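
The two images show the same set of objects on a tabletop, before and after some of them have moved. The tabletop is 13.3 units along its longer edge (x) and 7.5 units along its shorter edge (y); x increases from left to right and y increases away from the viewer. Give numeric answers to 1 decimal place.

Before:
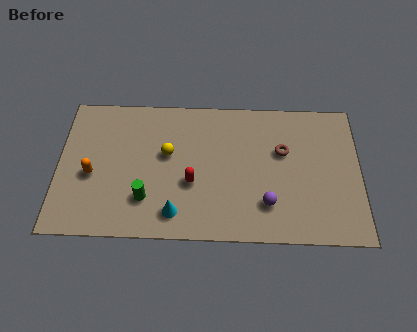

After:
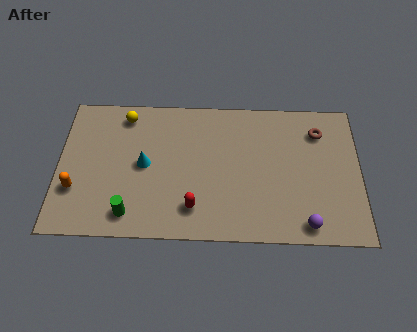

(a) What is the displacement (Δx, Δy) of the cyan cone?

(-1.4, 2.5)

The cyan cone was at about (5.2, 1.3) and moved to about (3.8, 3.8).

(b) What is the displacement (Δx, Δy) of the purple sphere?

(1.7, -1.0)

The purple sphere started near (9.2, 1.9) and ended near (10.9, 0.9).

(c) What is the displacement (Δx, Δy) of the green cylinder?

(-0.7, -0.8)

The green cylinder was at about (3.9, 2.0) and moved to about (3.2, 1.2).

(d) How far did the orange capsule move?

1.1

The orange capsule was near (1.5, 3.2) before and (0.8, 2.4) after, so it travelled √(0.7² + 0.8²) ≈ 1.1 units.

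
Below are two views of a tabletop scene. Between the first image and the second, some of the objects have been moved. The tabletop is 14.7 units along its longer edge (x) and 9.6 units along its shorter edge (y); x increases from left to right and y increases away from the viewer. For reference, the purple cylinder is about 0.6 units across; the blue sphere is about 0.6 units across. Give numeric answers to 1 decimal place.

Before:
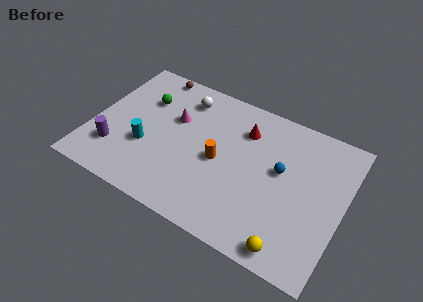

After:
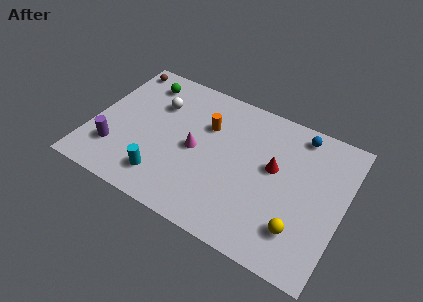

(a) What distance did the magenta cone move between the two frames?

2.1

The magenta cone was near (4.6, 6.1) before and (6.1, 4.6) after, so it travelled √(1.5² + 1.5²) ≈ 2.1 units.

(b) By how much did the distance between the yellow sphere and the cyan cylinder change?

-1.3

The distance was about 9.2 in the first image and 7.9 in the second, so they moved 1.3 units closer together.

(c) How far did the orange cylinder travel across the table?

2.2

From (7.5, 4.5) to (6.5, 6.5), the orange cylinder covered √(1.0² + 2.0²) ≈ 2.2 units.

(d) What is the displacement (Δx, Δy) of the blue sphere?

(0.7, 2.9)

The blue sphere started near (11.0, 5.5) and ended near (11.7, 8.4).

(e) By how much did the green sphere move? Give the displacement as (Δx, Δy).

(-0.3, 1.2)

The green sphere started near (2.7, 6.7) and ended near (2.4, 7.9).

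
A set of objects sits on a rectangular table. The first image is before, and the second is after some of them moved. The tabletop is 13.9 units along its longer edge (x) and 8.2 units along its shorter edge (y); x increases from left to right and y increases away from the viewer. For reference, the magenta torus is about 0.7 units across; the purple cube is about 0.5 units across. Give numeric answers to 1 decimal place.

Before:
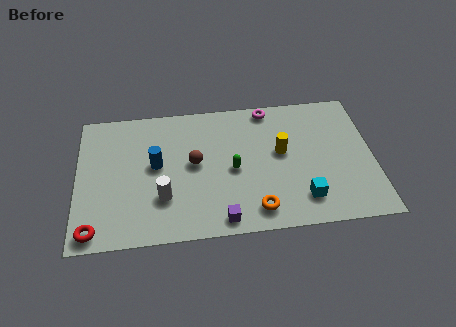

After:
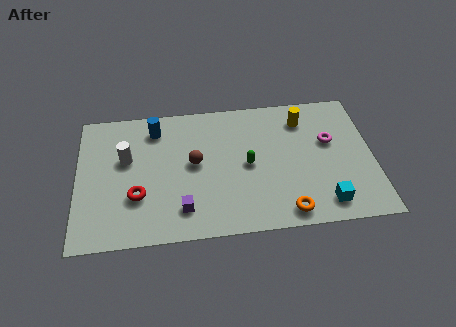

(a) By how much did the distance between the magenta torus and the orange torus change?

-1.6

Before: roughly 6.2 units apart; after: 4.6. That's 1.6 units closer together.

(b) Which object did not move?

the brown sphere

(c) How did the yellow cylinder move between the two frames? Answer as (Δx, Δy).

(1.1, 1.9)

The yellow cylinder started near (9.6, 4.6) and ended near (10.7, 6.5).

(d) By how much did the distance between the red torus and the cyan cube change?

-0.9

The distance was about 9.7 in the first image and 8.8 in the second, so they moved 0.9 units closer together.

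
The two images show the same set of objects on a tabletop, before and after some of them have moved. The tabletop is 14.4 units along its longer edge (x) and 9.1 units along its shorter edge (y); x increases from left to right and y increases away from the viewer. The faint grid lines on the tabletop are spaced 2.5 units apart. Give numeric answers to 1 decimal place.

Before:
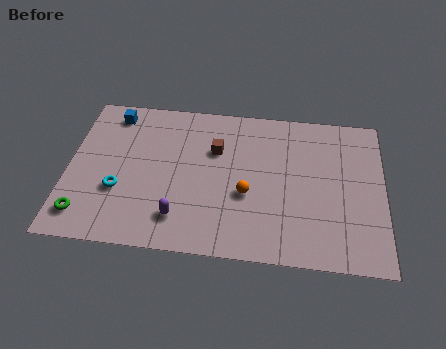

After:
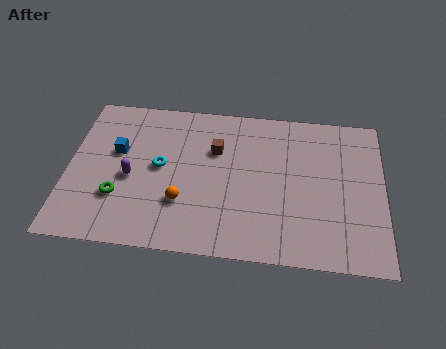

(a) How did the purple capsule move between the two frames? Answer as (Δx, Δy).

(-2.3, 2.1)

From the two frames, the purple capsule sits at roughly (5.2, 1.9) before and (2.9, 4.0) after.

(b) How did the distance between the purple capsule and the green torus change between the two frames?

-3.0

They were about 4.3 units apart before and 1.3 after — 3.0 units closer together.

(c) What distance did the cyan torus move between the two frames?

2.4

From (2.4, 3.2) to (4.2, 4.8), the cyan torus covered √(1.8² + 1.6²) ≈ 2.4 units.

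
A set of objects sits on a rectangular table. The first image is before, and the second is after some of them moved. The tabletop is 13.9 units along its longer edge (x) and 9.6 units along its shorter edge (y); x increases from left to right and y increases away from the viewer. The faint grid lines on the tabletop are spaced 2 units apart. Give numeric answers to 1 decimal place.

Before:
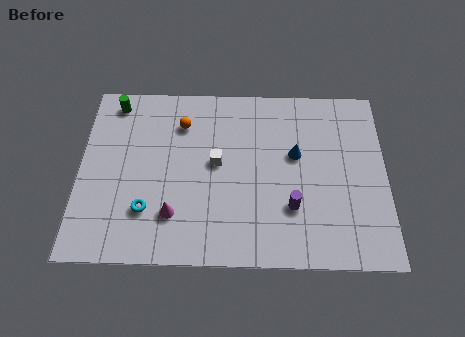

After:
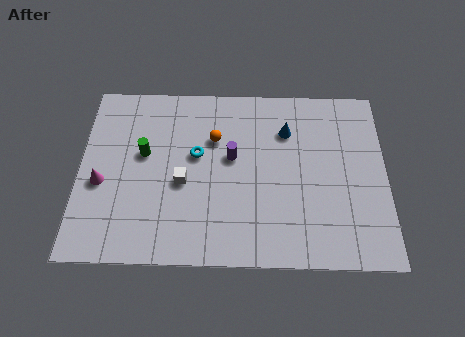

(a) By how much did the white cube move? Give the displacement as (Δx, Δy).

(-1.5, -1.1)

The white cube was at about (6.2, 5.2) and moved to about (4.7, 4.1).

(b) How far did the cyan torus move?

3.7

The cyan torus was near (3.1, 2.6) before and (5.3, 5.6) after, so it travelled √(2.2² + 3.0²) ≈ 3.7 units.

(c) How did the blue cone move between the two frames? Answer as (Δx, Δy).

(-0.4, 1.3)

The blue cone started near (9.8, 5.7) and ended near (9.4, 7.0).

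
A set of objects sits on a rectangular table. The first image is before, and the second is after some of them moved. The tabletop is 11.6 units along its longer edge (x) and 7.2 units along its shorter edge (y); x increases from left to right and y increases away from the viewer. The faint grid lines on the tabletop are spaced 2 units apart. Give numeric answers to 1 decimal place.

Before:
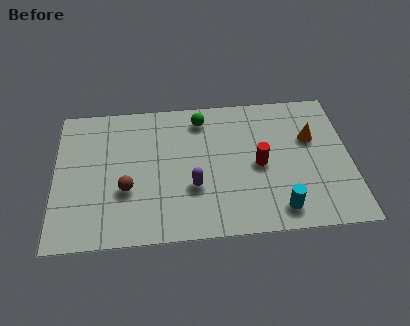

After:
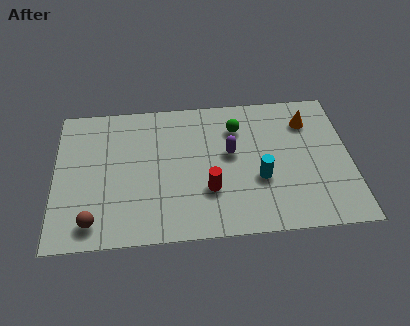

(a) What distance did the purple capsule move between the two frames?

2.2

From (5.4, 2.5) to (6.9, 4.1), the purple capsule covered √(1.5² + 1.6²) ≈ 2.2 units.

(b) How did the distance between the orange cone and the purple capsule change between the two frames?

-1.7

Before: roughly 5.1 units apart; after: 3.4. That's 1.7 units closer together.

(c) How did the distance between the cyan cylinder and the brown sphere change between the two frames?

+0.6

The distance was about 6.1 in the first image and 6.7 in the second, so they moved 0.6 units further apart.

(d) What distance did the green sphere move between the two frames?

1.5

The green sphere moved from about (5.8, 6.0) to (7.2, 5.4), a distance of √(1.4² + 0.6²) ≈ 1.5.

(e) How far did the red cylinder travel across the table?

2.3

The red cylinder moved from about (8.0, 3.4) to (6.0, 2.3), a distance of √(2.0² + 1.1²) ≈ 2.3.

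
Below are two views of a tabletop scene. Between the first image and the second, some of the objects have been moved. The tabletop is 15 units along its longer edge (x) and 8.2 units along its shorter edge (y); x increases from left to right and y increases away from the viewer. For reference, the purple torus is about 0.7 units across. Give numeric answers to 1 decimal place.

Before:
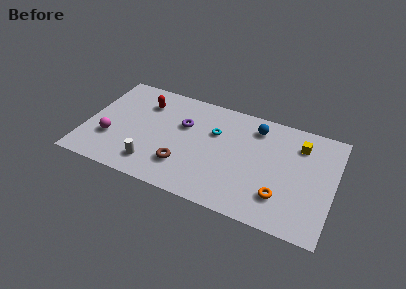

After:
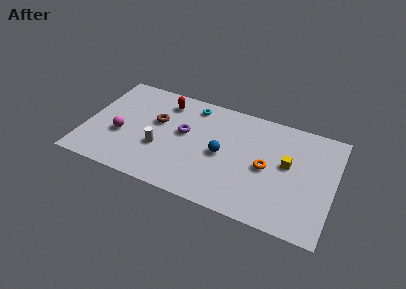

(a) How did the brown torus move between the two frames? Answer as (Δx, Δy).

(-1.9, 2.8)

From the two frames, the brown torus sits at roughly (6.1, 2.2) before and (4.2, 5.0) after.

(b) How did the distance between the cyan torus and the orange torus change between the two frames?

+0.3

Before: roughly 5.4 units apart; after: 5.7. That's 0.3 units further apart.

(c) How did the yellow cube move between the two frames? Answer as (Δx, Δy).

(-0.6, -1.7)

The yellow cube was at about (12.8, 6.3) and moved to about (12.2, 4.6).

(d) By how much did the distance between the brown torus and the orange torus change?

+1.0

They were about 5.9 units apart before and 6.9 after — 1.0 units further apart.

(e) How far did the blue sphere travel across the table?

3.3

From (10.1, 6.7) to (8.3, 3.9), the blue sphere covered √(1.8² + 2.8²) ≈ 3.3 units.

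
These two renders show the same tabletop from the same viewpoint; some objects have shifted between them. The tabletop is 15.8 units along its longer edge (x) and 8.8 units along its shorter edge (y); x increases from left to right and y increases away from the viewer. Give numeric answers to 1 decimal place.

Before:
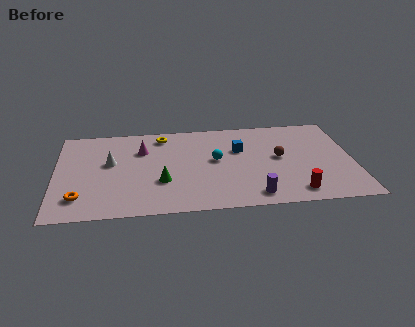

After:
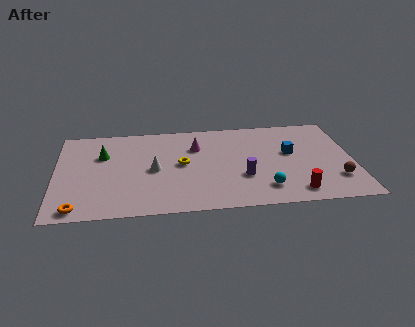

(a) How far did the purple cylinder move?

1.9

From (10.4, 1.2) to (9.9, 3.0), the purple cylinder covered √(0.5² + 1.8²) ≈ 1.9 units.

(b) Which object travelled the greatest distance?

the green cone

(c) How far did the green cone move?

4.2

The green cone was near (5.6, 3.0) before and (2.5, 5.9) after, so it travelled √(3.1² + 2.9²) ≈ 4.2 units.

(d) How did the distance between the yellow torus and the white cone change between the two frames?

-2.1

The distance was about 3.7 in the first image and 1.6 in the second, so they moved 2.1 units closer together.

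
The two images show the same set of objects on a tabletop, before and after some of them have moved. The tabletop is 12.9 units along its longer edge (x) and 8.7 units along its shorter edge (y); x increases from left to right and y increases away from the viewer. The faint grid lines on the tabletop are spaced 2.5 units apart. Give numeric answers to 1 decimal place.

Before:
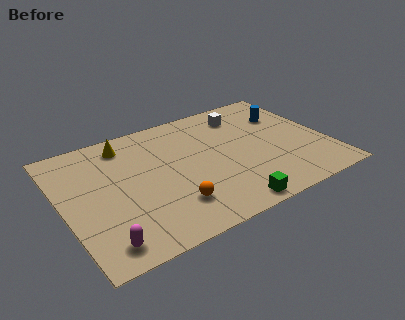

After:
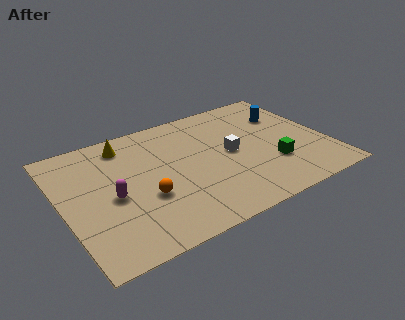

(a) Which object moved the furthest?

the green cube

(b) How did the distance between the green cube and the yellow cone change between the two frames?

+0.4

Before: roughly 7.6 units apart; after: 8.0. That's 0.4 units further apart.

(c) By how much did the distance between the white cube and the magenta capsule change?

-3.9

Before: roughly 9.8 units apart; after: 5.9. That's 3.9 units closer together.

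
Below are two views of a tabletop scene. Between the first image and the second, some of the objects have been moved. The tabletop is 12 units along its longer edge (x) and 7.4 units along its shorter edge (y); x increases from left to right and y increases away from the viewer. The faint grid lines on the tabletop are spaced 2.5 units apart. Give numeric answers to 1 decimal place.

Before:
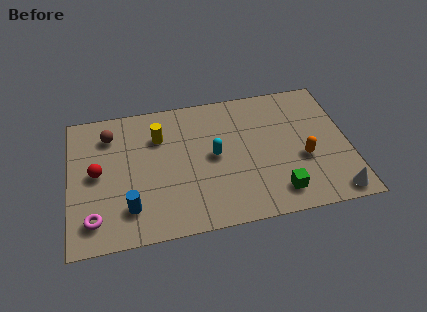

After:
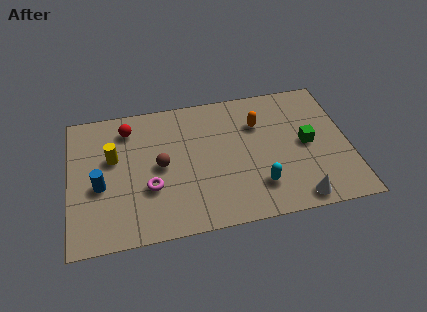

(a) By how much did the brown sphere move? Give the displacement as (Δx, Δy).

(2.1, -2.1)

From the two frames, the brown sphere sits at roughly (1.8, 5.8) before and (3.9, 3.7) after.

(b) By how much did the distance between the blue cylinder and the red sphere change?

+0.7

They were about 2.5 units apart before and 3.2 after — 0.7 units further apart.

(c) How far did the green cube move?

2.8

The green cube was near (8.8, 1.3) before and (10.2, 3.7) after, so it travelled √(1.4² + 2.4²) ≈ 2.8 units.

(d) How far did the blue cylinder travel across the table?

1.8

The blue cylinder moved from about (2.5, 1.7) to (1.3, 3.1), a distance of √(1.2² + 1.4²) ≈ 1.8.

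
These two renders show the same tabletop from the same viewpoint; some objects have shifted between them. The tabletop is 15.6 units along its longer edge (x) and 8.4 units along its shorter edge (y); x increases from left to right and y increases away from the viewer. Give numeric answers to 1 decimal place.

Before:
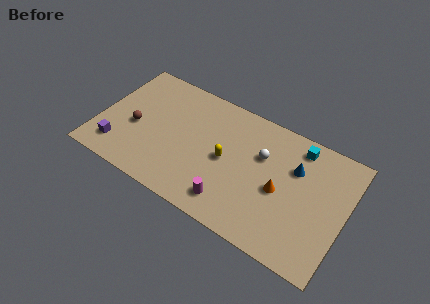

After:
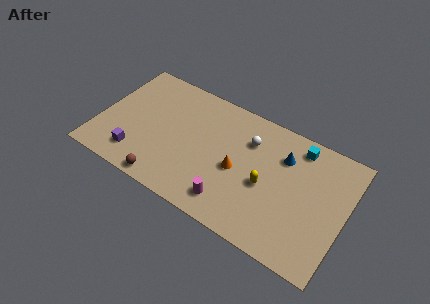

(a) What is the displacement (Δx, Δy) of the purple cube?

(1.2, 0.0)

The purple cube started near (1.5, 1.7) and ended near (2.7, 1.7).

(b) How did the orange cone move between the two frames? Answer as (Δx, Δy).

(-2.7, 0.0)

The orange cone started near (11.6, 3.8) and ended near (8.9, 3.8).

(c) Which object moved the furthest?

the brown sphere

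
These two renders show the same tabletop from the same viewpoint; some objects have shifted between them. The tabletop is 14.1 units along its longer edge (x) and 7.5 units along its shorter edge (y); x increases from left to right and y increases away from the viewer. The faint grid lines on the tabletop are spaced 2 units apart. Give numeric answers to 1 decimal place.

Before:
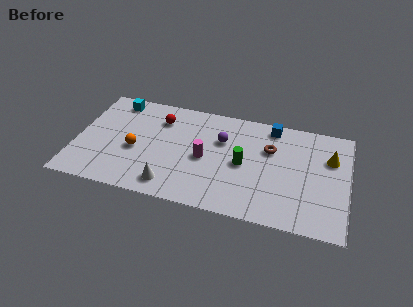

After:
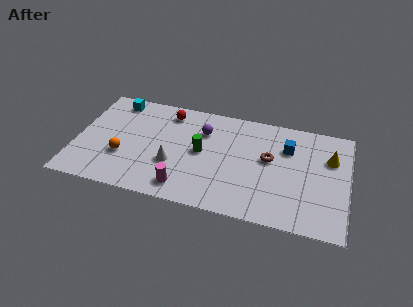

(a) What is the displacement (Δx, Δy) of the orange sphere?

(-0.6, -0.6)

The orange sphere was at about (3.1, 3.2) and moved to about (2.5, 2.6).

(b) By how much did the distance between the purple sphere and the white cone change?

-1.5

The distance was about 4.5 in the first image and 3.0 in the second, so they moved 1.5 units closer together.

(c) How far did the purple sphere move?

1.1

From (7.5, 5.0) to (6.5, 5.4), the purple sphere covered √(1.0² + 0.4²) ≈ 1.1 units.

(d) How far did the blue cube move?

1.6

From (10.0, 6.6) to (10.9, 5.3), the blue cube covered √(0.9² + 1.3²) ≈ 1.6 units.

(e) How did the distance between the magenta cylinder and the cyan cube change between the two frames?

+0.9

The distance was about 5.7 in the first image and 6.6 in the second, so they moved 0.9 units further apart.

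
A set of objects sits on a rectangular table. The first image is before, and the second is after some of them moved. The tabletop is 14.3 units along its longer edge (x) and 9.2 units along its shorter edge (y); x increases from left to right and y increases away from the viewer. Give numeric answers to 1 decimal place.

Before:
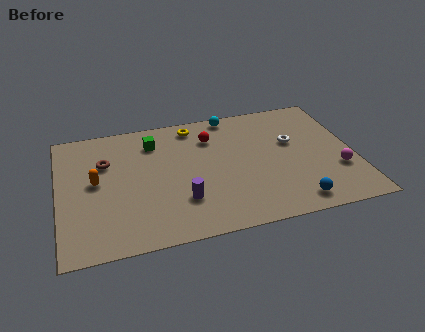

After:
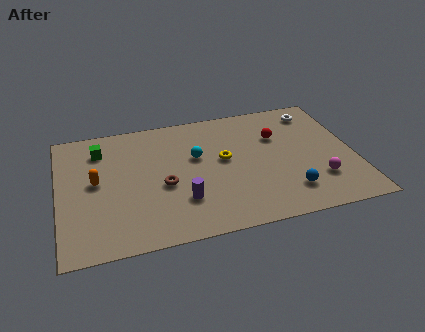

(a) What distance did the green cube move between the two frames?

2.6

The green cube moved from about (4.7, 7.2) to (2.1, 7.2), a distance of √(2.6² + 0.0²) ≈ 2.6.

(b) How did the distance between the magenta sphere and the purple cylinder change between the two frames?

-1.0

They were about 7.6 units apart before and 6.6 after — 1.0 units closer together.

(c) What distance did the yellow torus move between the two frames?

3.2

The yellow torus was near (6.7, 8.0) before and (8.0, 5.1) after, so it travelled √(1.3² + 2.9²) ≈ 3.2 units.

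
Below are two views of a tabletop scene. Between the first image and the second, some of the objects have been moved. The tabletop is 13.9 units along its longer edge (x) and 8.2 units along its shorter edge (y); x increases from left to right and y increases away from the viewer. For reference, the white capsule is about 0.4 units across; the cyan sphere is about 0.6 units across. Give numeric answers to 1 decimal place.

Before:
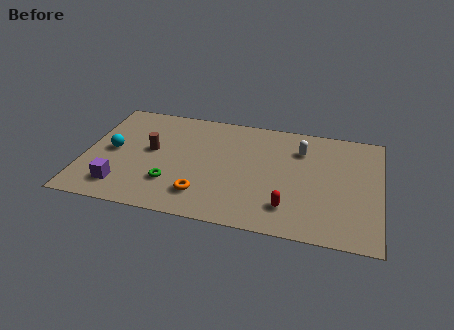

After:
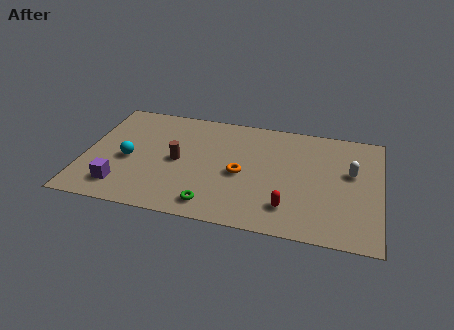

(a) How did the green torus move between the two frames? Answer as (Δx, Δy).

(2.0, -1.1)

The green torus was at about (4.2, 2.3) and moved to about (6.2, 1.2).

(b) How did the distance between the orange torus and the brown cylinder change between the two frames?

-0.7

The distance was about 3.7 in the first image and 3.0 in the second, so they moved 0.7 units closer together.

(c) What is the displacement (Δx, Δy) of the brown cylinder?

(1.3, -0.5)

The brown cylinder started near (3.1, 4.5) and ended near (4.4, 4.0).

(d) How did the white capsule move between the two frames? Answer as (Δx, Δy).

(2.4, -1.2)

The white capsule was at about (10.1, 6.1) and moved to about (12.5, 4.9).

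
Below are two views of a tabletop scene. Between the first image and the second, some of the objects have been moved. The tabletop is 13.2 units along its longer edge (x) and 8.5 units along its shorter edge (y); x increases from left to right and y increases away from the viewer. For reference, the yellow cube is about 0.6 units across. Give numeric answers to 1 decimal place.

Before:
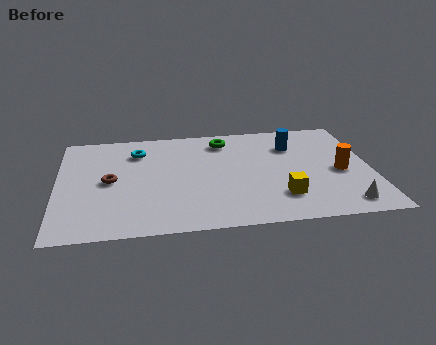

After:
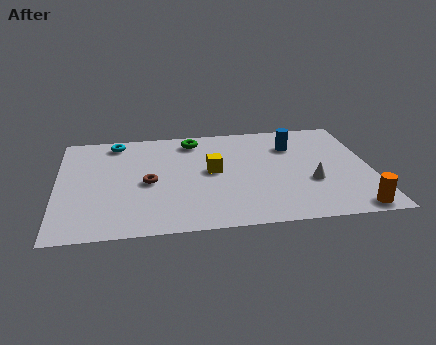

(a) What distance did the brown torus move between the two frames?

1.6

The brown torus was near (2.2, 4.2) before and (3.8, 3.9) after, so it travelled √(1.6² + 0.3²) ≈ 1.6 units.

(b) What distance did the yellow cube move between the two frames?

3.7

From (9.3, 2.1) to (6.5, 4.5), the yellow cube covered √(2.8² + 2.4²) ≈ 3.7 units.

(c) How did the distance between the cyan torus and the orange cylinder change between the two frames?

+2.8

They were about 8.9 units apart before and 11.7 after — 2.8 units further apart.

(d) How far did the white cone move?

2.3

The white cone was near (11.9, 1.2) before and (10.6, 3.1) after, so it travelled √(1.3² + 1.9²) ≈ 2.3 units.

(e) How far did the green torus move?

1.3

From (7.1, 7.0) to (5.8, 7.2), the green torus covered √(1.3² + 0.2²) ≈ 1.3 units.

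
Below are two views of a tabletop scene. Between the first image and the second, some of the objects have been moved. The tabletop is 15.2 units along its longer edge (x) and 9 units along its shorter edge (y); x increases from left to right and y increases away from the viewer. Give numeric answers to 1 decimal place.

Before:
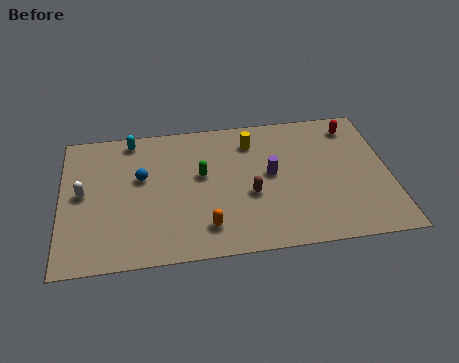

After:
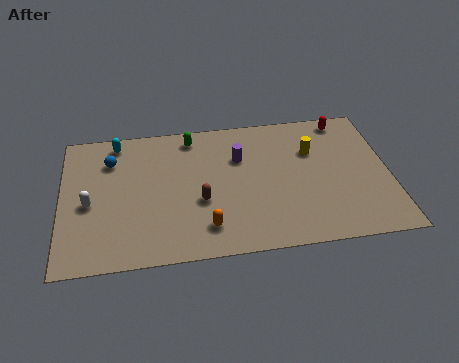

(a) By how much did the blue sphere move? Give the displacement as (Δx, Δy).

(-1.4, 1.3)

The blue sphere was at about (3.7, 5.4) and moved to about (2.3, 6.7).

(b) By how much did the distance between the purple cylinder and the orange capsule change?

+0.3

They were about 4.3 units apart before and 4.6 after — 0.3 units further apart.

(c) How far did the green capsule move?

2.6

From (6.5, 5.2) to (6.1, 7.8), the green capsule covered √(0.4² + 2.6²) ≈ 2.6 units.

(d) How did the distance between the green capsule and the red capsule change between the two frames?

-0.4

The distance was about 7.6 in the first image and 7.2 in the second, so they moved 0.4 units closer together.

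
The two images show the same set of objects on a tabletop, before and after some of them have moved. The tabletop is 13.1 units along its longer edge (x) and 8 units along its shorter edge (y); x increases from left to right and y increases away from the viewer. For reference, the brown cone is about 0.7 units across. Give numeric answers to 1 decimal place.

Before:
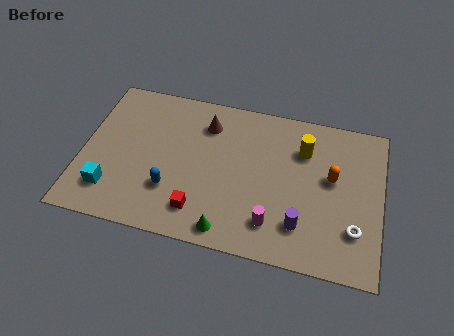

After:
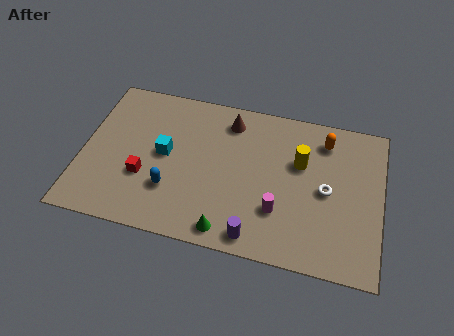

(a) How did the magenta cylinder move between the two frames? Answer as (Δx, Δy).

(0.2, 0.7)

The magenta cylinder started near (8.5, 1.7) and ended near (8.7, 2.4).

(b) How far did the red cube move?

2.8

The red cube moved from about (5.3, 1.6) to (2.8, 2.8), a distance of √(2.5² + 1.2²) ≈ 2.8.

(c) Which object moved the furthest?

the cyan cube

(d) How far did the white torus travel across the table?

2.1

From (12.0, 2.2) to (10.7, 3.9), the white torus covered √(1.3² + 1.7²) ≈ 2.1 units.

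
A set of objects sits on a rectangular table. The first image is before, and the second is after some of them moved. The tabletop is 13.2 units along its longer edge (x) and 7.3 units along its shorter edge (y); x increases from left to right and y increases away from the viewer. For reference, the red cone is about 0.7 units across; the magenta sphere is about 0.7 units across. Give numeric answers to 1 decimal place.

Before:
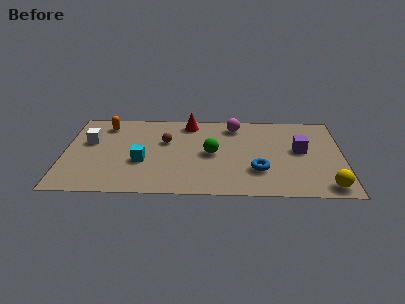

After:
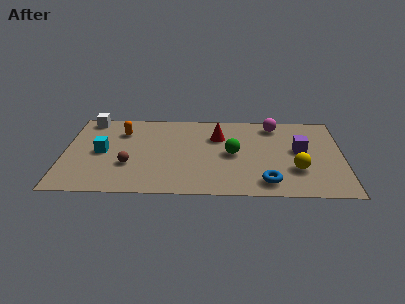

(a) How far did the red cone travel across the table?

1.8

From (5.9, 6.3) to (7.3, 5.1), the red cone covered √(1.4² + 1.2²) ≈ 1.8 units.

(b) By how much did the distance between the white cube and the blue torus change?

+1.7

They were about 8.3 units apart before and 10.0 after — 1.7 units further apart.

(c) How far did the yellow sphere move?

2.0

The yellow sphere moved from about (12.4, 0.9) to (11.0, 2.3), a distance of √(1.4² + 1.4²) ≈ 2.0.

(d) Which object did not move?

the purple cube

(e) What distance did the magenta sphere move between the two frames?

1.9

The magenta sphere was near (8.1, 6.1) before and (10.0, 6.2) after, so it travelled √(1.9² + 0.1²) ≈ 1.9 units.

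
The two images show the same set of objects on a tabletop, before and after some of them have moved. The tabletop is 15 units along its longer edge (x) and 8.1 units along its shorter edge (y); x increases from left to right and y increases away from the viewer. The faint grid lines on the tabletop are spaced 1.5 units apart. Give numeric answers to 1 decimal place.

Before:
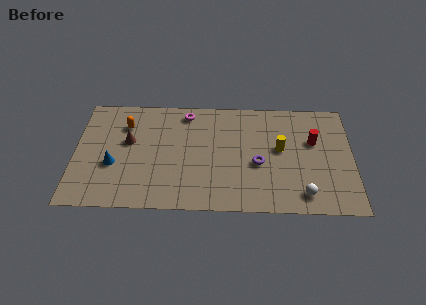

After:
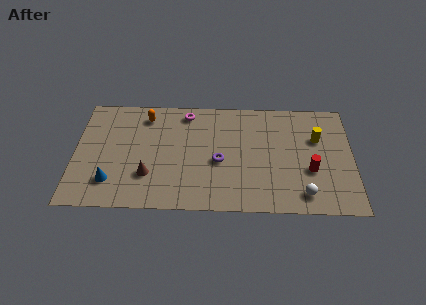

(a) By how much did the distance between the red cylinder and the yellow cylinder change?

+0.4

Before: roughly 1.9 units apart; after: 2.3. That's 0.4 units further apart.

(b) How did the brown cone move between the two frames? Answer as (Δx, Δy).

(1.1, -2.4)

The brown cone was at about (2.9, 4.8) and moved to about (4.0, 2.4).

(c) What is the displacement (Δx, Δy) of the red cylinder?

(-0.2, -2.1)

From the two frames, the red cylinder sits at roughly (12.9, 5.1) before and (12.7, 3.0) after.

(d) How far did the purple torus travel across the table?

2.1

The purple torus was near (9.9, 3.4) before and (7.8, 3.5) after, so it travelled √(2.1² + 0.1²) ≈ 2.1 units.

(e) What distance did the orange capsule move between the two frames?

1.3

The orange capsule was near (2.7, 6.0) before and (3.8, 6.7) after, so it travelled √(1.1² + 0.7²) ≈ 1.3 units.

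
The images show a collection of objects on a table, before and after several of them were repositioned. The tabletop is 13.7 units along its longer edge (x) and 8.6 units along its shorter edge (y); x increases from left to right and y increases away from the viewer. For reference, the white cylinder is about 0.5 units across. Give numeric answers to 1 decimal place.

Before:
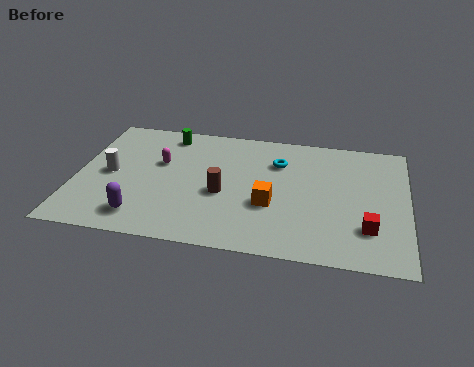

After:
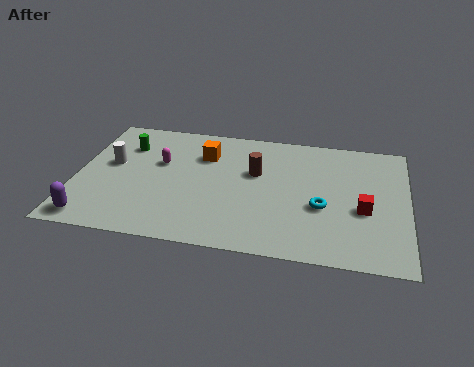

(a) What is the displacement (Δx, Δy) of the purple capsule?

(-2.0, -0.5)

From the two frames, the purple capsule sits at roughly (2.9, 1.5) before and (0.9, 1.0) after.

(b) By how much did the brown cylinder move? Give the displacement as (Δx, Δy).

(1.3, 1.7)

The brown cylinder was at about (6.1, 3.6) and moved to about (7.4, 5.3).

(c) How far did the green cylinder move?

2.0

The green cylinder was near (3.6, 7.4) before and (1.9, 6.3) after, so it travelled √(1.7² + 1.1²) ≈ 2.0 units.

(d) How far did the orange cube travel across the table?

4.2

From (8.1, 3.2) to (5.2, 6.2), the orange cube covered √(2.9² + 3.0²) ≈ 4.2 units.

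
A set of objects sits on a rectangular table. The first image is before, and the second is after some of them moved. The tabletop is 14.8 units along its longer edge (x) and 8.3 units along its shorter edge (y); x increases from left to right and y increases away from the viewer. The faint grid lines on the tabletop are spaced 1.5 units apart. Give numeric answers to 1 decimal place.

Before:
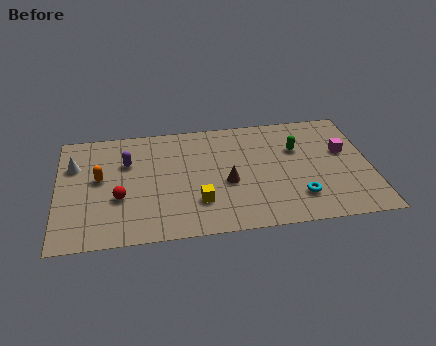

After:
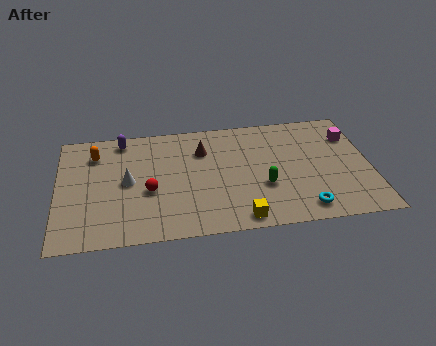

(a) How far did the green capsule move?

3.0

The green capsule was near (11.4, 5.5) before and (9.7, 3.0) after, so it travelled √(1.7² + 2.5²) ≈ 3.0 units.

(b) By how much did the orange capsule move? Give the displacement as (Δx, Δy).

(-0.2, 1.8)

The orange capsule was at about (2.0, 4.6) and moved to about (1.8, 6.4).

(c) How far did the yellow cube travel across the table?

2.4

From (6.6, 2.3) to (8.5, 0.9), the yellow cube covered √(1.9² + 1.4²) ≈ 2.4 units.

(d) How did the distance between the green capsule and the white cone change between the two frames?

-4.1

They were about 10.6 units apart before and 6.5 after — 4.1 units closer together.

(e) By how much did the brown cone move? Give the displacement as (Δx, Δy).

(-1.1, 2.5)

The brown cone started near (8.0, 3.5) and ended near (6.9, 6.0).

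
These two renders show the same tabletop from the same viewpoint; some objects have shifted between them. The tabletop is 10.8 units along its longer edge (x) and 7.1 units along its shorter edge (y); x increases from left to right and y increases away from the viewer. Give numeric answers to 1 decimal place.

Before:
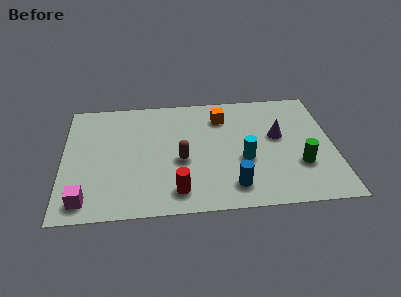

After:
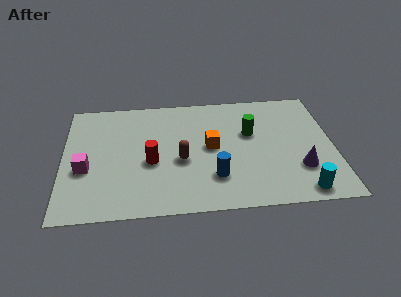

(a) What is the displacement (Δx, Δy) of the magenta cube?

(0.0, 1.8)

From the two frames, the magenta cube sits at roughly (0.9, 1.0) before and (0.9, 2.8) after.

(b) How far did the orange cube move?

1.9

From (6.4, 5.5) to (5.9, 3.7), the orange cube covered √(0.5² + 1.8²) ≈ 1.9 units.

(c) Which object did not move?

the brown capsule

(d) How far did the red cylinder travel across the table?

2.1

From (4.5, 1.2) to (3.5, 3.0), the red cylinder covered √(1.0² + 1.8²) ≈ 2.1 units.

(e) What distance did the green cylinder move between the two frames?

2.8

The green cylinder was near (9.4, 2.3) before and (7.5, 4.4) after, so it travelled √(1.9² + 2.1²) ≈ 2.8 units.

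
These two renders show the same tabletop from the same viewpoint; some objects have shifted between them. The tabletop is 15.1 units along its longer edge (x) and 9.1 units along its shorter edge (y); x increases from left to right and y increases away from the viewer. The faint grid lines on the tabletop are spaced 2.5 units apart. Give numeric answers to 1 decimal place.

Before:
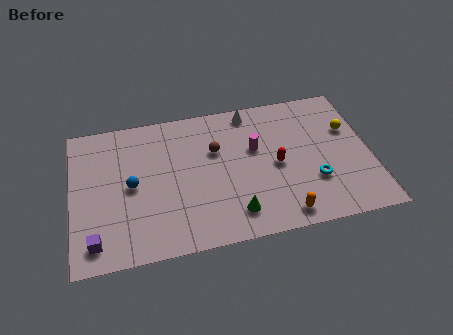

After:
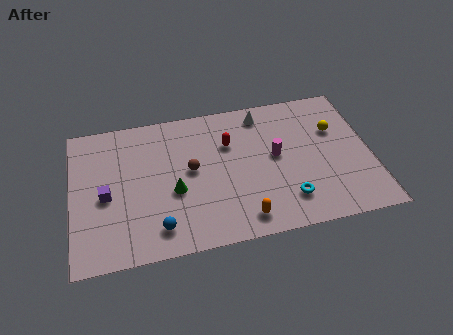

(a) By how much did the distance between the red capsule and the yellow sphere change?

+1.3

Before: roughly 4.1 units apart; after: 5.4. That's 1.3 units further apart.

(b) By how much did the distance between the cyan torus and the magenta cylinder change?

-1.0

They were about 3.9 units apart before and 2.9 after — 1.0 units closer together.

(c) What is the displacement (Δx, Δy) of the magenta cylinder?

(1.0, -0.7)

The magenta cylinder started near (9.3, 5.6) and ended near (10.3, 4.9).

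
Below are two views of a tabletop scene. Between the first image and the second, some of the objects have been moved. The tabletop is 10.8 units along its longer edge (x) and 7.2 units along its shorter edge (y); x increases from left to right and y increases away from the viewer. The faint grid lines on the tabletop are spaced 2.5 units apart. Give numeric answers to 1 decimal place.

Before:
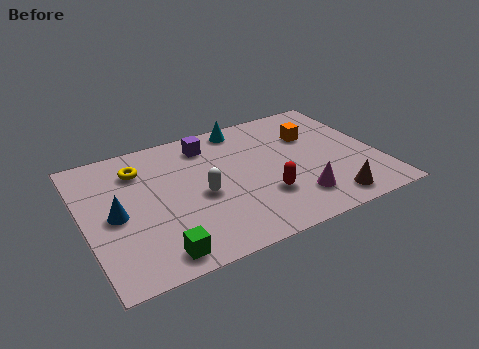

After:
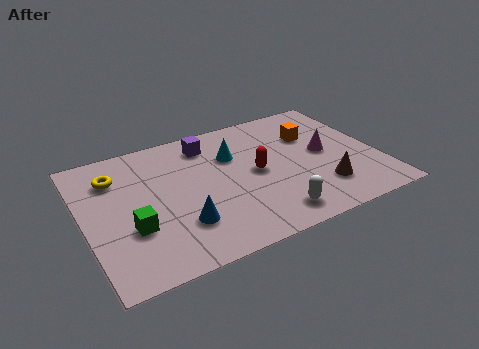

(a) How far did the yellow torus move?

0.9

The yellow torus moved from about (2.2, 5.5) to (1.3, 5.4), a distance of √(0.9² + 0.1²) ≈ 0.9.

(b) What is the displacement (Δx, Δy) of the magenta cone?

(1.4, 2.1)

The magenta cone started near (7.5, 1.6) and ended near (8.9, 3.7).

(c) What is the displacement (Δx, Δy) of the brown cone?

(-0.1, 0.8)

From the two frames, the brown cone sits at roughly (8.6, 1.0) before and (8.5, 1.8) after.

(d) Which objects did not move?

the orange cube and the purple cube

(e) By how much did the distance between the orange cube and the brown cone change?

-0.8

The distance was about 3.9 in the first image and 3.1 in the second, so they moved 0.8 units closer together.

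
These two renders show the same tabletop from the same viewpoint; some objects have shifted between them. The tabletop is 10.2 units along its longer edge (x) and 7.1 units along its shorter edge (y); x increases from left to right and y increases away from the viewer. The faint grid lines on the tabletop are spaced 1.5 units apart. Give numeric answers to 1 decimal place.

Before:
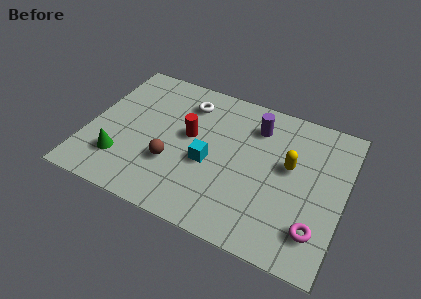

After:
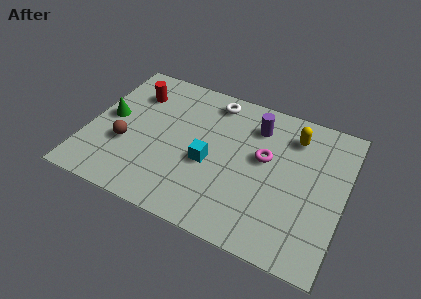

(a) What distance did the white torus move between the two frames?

1.1

The white torus moved from about (3.7, 5.6) to (4.7, 6.1), a distance of √(1.0² + 0.5²) ≈ 1.1.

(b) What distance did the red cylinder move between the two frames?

2.7

The red cylinder was near (4.0, 4.0) before and (1.6, 5.3) after, so it travelled √(2.4² + 1.3²) ≈ 2.7 units.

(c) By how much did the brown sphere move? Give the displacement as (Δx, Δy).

(-1.9, 0.2)

The brown sphere was at about (3.5, 2.4) and moved to about (1.6, 2.6).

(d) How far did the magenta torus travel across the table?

3.4

The magenta torus moved from about (9.3, 1.6) to (7.0, 4.1), a distance of √(2.3² + 2.5²) ≈ 3.4.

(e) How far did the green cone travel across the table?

2.0

From (1.5, 1.8) to (0.8, 3.7), the green cone covered √(0.7² + 1.9²) ≈ 2.0 units.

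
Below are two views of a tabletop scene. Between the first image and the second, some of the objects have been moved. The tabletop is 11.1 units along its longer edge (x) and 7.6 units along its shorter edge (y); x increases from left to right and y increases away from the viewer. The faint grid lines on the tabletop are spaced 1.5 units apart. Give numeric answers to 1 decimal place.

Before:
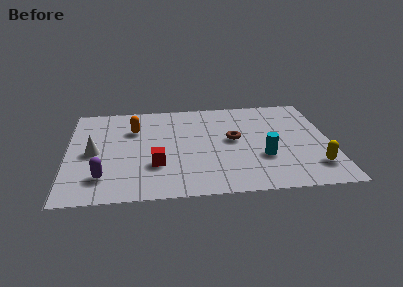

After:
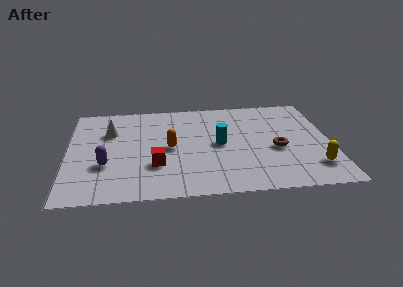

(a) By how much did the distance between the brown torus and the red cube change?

+1.5

They were about 3.7 units apart before and 5.2 after — 1.5 units further apart.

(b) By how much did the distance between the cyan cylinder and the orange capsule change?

-3.9

The distance was about 6.0 in the first image and 2.1 in the second, so they moved 3.9 units closer together.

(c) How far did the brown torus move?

2.0

The brown torus was near (7.0, 4.1) before and (8.8, 3.2) after, so it travelled √(1.8² + 0.9²) ≈ 2.0 units.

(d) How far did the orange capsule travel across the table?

2.2

The orange capsule moved from about (2.8, 5.3) to (4.3, 3.7), a distance of √(1.5² + 1.6²) ≈ 2.2.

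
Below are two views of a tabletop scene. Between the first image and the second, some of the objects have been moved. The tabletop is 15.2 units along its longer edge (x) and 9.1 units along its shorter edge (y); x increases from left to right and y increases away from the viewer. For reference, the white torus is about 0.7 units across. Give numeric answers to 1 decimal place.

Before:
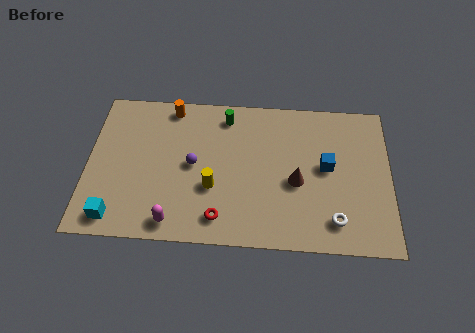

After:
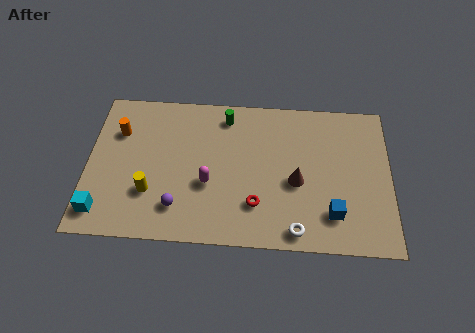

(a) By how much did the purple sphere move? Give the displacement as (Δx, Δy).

(-0.7, -2.6)

The purple sphere started near (5.3, 4.6) and ended near (4.6, 2.0).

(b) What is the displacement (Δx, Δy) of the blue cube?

(0.3, -2.8)

From the two frames, the blue cube sits at roughly (12.0, 4.9) before and (12.3, 2.1) after.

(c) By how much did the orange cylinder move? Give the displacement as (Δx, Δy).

(-2.6, -1.7)

The orange cylinder started near (4.1, 8.1) and ended near (1.5, 6.4).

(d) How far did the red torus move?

2.0

The red torus moved from about (6.7, 1.5) to (8.5, 2.4), a distance of √(1.8² + 0.9²) ≈ 2.0.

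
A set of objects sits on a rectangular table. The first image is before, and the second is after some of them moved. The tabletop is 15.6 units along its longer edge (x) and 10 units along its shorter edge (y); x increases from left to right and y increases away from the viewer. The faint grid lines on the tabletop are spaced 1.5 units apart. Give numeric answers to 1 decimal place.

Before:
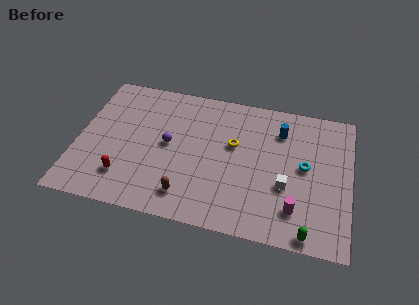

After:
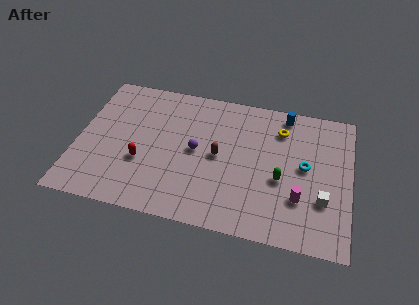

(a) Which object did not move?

the cyan torus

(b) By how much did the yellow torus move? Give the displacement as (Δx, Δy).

(2.6, 1.7)

The yellow torus was at about (8.9, 6.0) and moved to about (11.5, 7.7).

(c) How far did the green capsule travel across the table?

3.7

The green capsule was near (13.4, 0.8) before and (11.7, 4.1) after, so it travelled √(1.7² + 3.3²) ≈ 3.7 units.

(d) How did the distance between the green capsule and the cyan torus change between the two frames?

-2.7

The distance was about 4.5 in the first image and 1.8 in the second, so they moved 2.7 units closer together.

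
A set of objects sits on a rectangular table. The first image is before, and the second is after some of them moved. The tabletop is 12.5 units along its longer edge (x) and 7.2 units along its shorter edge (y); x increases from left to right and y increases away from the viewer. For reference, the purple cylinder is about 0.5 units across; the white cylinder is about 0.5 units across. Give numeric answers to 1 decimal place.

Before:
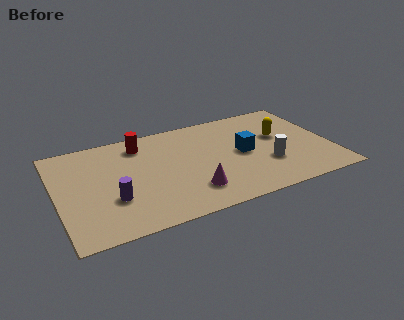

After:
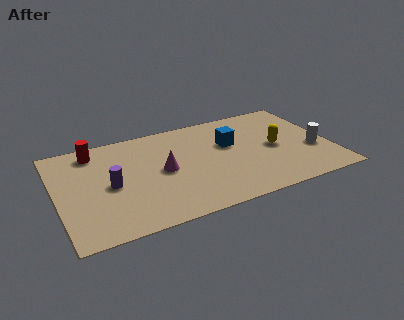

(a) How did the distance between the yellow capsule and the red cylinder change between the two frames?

+2.0

The distance was about 6.5 in the first image and 8.5 in the second, so they moved 2.0 units further apart.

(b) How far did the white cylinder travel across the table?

2.2

The white cylinder moved from about (9.5, 2.4) to (11.7, 2.7), a distance of √(2.2² + 0.3²) ≈ 2.2.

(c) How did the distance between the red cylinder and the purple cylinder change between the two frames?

-1.1

The distance was about 3.8 in the first image and 2.7 in the second, so they moved 1.1 units closer together.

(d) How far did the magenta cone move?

2.2

The magenta cone was near (5.9, 1.7) before and (4.8, 3.6) after, so it travelled √(1.1² + 1.9²) ≈ 2.2 units.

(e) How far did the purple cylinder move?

1.0

The purple cylinder was near (2.4, 2.4) before and (2.4, 3.4) after, so it travelled √(0.0² + 1.0²) ≈ 1.0 units.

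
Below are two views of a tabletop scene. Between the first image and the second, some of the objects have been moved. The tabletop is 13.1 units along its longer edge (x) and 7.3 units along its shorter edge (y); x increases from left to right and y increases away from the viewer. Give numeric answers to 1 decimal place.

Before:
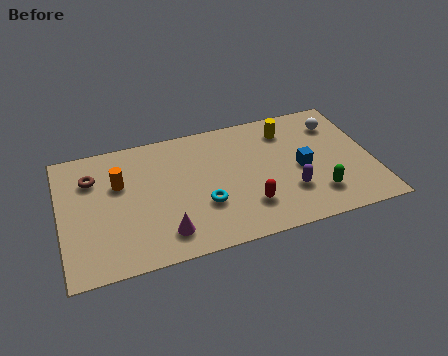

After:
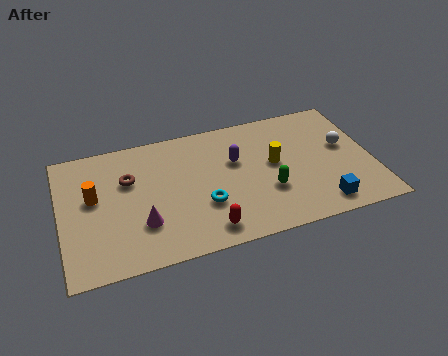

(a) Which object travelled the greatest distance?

the purple capsule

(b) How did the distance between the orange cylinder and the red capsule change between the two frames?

-0.4

They were about 5.9 units apart before and 5.5 after — 0.4 units closer together.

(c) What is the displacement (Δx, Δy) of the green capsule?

(-2.0, 0.8)

From the two frames, the green capsule sits at roughly (10.6, 1.7) before and (8.6, 2.5) after.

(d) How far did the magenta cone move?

1.2

The magenta cone was near (4.2, 1.4) before and (3.3, 2.2) after, so it travelled √(0.9² + 0.8²) ≈ 1.2 units.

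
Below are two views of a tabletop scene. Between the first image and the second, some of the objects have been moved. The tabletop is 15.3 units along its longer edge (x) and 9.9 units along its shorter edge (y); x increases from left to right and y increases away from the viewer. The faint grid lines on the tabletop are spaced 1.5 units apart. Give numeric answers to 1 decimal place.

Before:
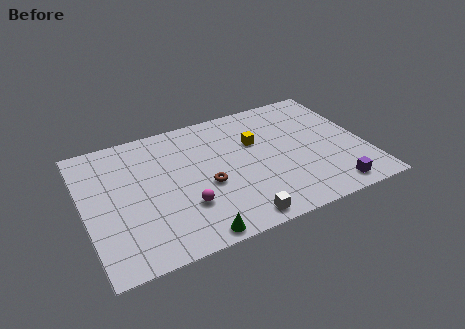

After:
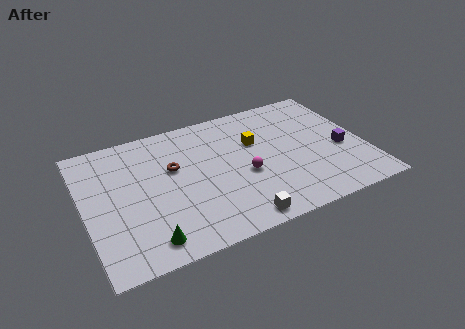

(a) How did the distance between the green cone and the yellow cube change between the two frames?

+1.3

Before: roughly 6.9 units apart; after: 8.2. That's 1.3 units further apart.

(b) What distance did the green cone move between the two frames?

2.5

From (5.4, 0.8) to (3.0, 1.4), the green cone covered √(2.4² + 0.6²) ≈ 2.5 units.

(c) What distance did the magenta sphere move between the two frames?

3.6

The magenta sphere moved from about (5.2, 3.0) to (8.6, 4.1), a distance of √(3.4² + 1.1²) ≈ 3.6.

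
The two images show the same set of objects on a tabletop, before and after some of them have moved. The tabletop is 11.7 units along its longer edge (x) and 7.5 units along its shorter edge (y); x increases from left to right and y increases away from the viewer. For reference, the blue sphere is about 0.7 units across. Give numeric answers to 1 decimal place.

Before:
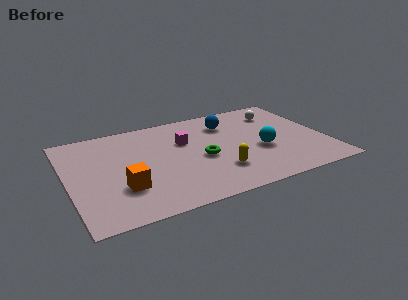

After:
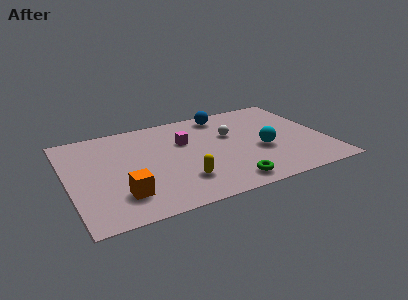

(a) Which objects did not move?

the magenta cube and the cyan sphere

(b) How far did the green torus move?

2.5

The green torus was near (6.0, 3.3) before and (6.9, 1.0) after, so it travelled √(0.9² + 2.3²) ≈ 2.5 units.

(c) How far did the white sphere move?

2.6

The white sphere moved from about (9.9, 5.8) to (7.5, 4.7), a distance of √(2.4² + 1.1²) ≈ 2.6.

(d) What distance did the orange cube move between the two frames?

0.5

The orange cube was near (2.3, 2.3) before and (2.2, 1.8) after, so it travelled √(0.1² + 0.5²) ≈ 0.5 units.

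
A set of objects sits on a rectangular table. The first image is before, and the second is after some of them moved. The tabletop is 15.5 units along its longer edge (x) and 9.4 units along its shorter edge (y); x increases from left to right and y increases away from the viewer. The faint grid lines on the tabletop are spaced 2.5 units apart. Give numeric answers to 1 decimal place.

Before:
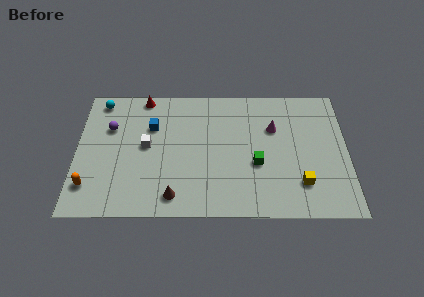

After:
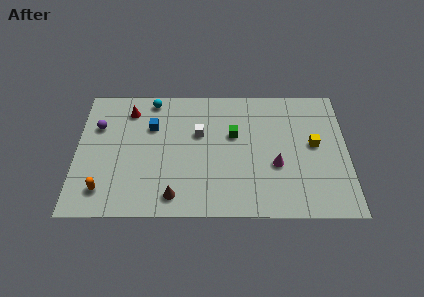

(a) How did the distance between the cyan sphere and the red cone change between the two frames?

-1.0

Before: roughly 2.5 units apart; after: 1.5. That's 1.0 units closer together.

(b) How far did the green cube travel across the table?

2.5

From (10.3, 3.7) to (9.0, 5.8), the green cube covered √(1.3² + 2.1²) ≈ 2.5 units.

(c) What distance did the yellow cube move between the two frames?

2.9

From (12.8, 2.3) to (13.6, 5.1), the yellow cube covered √(0.8² + 2.8²) ≈ 2.9 units.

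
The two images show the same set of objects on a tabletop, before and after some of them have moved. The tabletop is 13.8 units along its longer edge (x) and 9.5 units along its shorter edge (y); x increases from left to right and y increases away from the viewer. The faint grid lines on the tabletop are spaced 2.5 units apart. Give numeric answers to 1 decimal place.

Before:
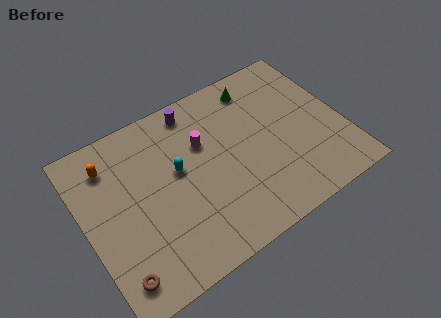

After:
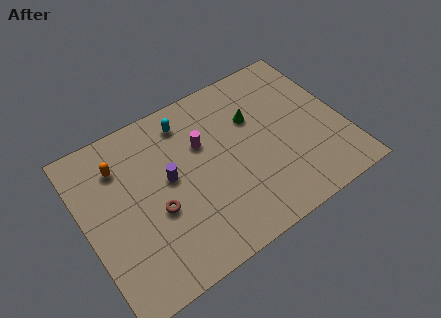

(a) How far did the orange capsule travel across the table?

0.6

The orange capsule was near (1.7, 7.5) before and (2.2, 7.2) after, so it travelled √(0.5² + 0.3²) ≈ 0.6 units.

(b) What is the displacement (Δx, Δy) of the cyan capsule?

(0.9, 2.5)

The cyan capsule started near (5.0, 5.4) and ended near (5.9, 7.9).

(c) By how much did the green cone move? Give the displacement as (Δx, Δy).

(-0.5, -1.7)

From the two frames, the green cone sits at roughly (9.8, 8.0) before and (9.3, 6.3) after.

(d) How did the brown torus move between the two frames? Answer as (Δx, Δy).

(2.5, 2.3)

The brown torus started near (1.1, 1.5) and ended near (3.6, 3.8).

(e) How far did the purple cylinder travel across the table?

3.6

The purple cylinder was near (6.4, 8.3) before and (4.5, 5.2) after, so it travelled √(1.9² + 3.1²) ≈ 3.6 units.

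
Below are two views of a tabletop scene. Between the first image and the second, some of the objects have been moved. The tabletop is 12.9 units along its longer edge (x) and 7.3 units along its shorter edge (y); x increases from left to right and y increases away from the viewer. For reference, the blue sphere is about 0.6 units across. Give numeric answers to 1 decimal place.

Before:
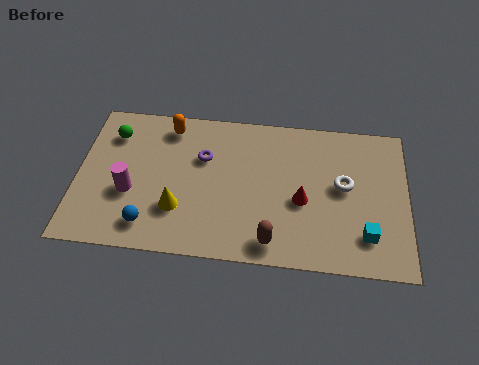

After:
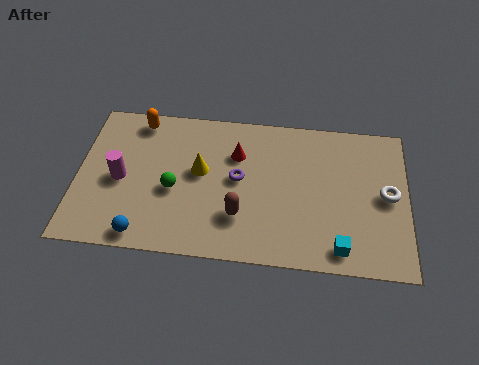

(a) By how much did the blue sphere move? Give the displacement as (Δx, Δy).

(-0.2, -0.5)

The blue sphere started near (2.9, 1.3) and ended near (2.7, 0.8).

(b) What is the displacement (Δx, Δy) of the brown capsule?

(-1.3, 1.1)

From the two frames, the brown capsule sits at roughly (7.7, 1.0) before and (6.4, 2.1) after.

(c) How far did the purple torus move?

1.7

The purple torus was near (4.9, 4.8) before and (6.3, 3.9) after, so it travelled √(1.4² + 0.9²) ≈ 1.7 units.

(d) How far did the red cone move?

3.3

The red cone was near (8.8, 3.1) before and (6.2, 5.1) after, so it travelled √(2.6² + 2.0²) ≈ 3.3 units.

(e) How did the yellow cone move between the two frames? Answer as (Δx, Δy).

(0.8, 1.9)

From the two frames, the yellow cone sits at roughly (4.0, 2.2) before and (4.8, 4.1) after.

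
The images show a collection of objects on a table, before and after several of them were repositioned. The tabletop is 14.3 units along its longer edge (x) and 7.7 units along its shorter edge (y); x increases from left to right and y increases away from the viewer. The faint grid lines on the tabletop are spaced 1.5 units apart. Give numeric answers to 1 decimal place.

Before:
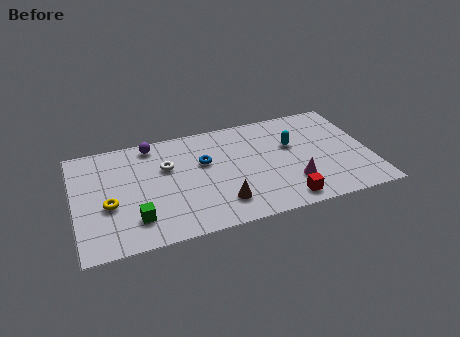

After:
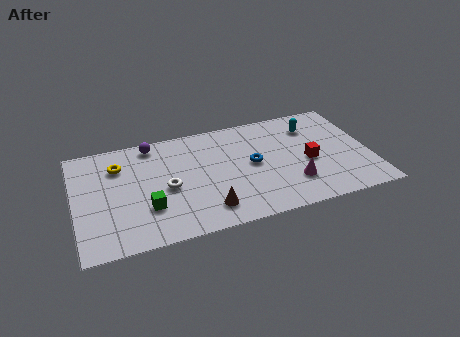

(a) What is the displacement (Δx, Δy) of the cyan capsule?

(1.1, 1.1)

The cyan capsule started near (10.6, 4.8) and ended near (11.7, 5.9).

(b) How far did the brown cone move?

0.7

From (6.9, 1.7) to (6.2, 1.5), the brown cone covered √(0.7² + 0.2²) ≈ 0.7 units.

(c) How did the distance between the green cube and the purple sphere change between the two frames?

-0.7

The distance was about 5.1 in the first image and 4.4 in the second, so they moved 0.7 units closer together.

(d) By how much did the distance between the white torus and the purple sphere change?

+1.4

They were about 1.9 units apart before and 3.3 after — 1.4 units further apart.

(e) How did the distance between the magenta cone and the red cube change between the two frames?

+0.4

They were about 1.2 units apart before and 1.6 after — 0.4 units further apart.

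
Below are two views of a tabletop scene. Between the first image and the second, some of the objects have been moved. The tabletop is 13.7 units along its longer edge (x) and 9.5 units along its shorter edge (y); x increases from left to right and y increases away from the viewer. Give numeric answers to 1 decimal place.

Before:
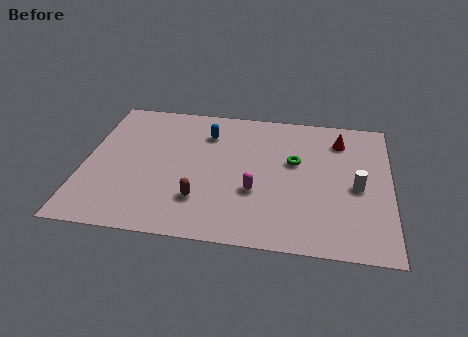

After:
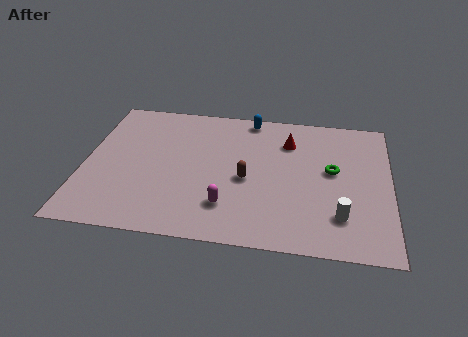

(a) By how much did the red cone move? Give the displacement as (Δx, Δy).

(-2.3, -0.4)

From the two frames, the red cone sits at roughly (11.4, 7.5) before and (9.1, 7.1) after.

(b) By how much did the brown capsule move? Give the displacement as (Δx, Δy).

(2.0, 1.7)

The brown capsule was at about (5.3, 2.5) and moved to about (7.3, 4.2).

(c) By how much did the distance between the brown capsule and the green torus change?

-1.2

They were about 5.2 units apart before and 4.0 after — 1.2 units closer together.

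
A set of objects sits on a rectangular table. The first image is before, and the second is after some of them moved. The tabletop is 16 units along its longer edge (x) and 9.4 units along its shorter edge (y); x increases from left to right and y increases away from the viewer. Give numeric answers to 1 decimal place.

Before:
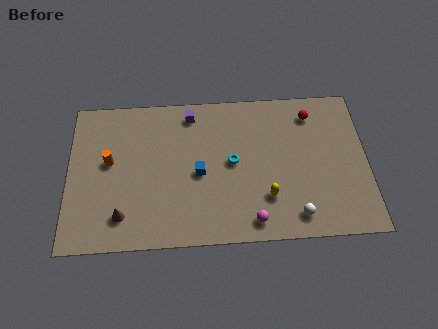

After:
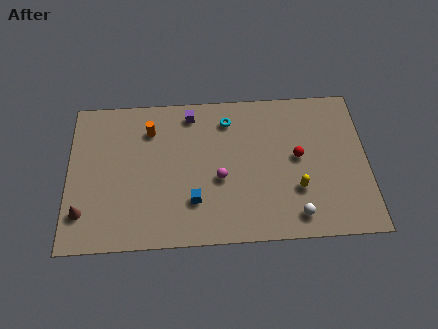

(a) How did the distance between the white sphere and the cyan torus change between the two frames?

+2.3

The distance was about 4.8 in the first image and 7.1 in the second, so they moved 2.3 units further apart.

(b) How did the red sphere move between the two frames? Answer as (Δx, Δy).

(-0.8, -2.7)

From the two frames, the red sphere sits at roughly (13.1, 7.7) before and (12.3, 5.0) after.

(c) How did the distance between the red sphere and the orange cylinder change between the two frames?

-3.0

They were about 11.2 units apart before and 8.2 after — 3.0 units closer together.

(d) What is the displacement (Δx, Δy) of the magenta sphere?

(-1.7, 2.7)

The magenta sphere started near (9.8, 1.2) and ended near (8.1, 3.9).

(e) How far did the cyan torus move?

2.7

The cyan torus was near (8.8, 4.9) before and (8.6, 7.6) after, so it travelled √(0.2² + 2.7²) ≈ 2.7 units.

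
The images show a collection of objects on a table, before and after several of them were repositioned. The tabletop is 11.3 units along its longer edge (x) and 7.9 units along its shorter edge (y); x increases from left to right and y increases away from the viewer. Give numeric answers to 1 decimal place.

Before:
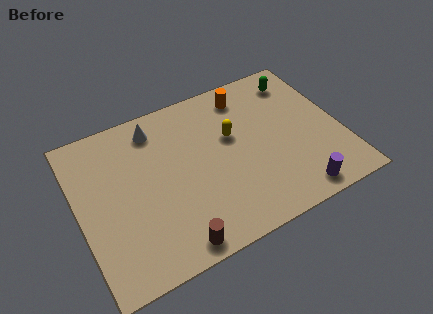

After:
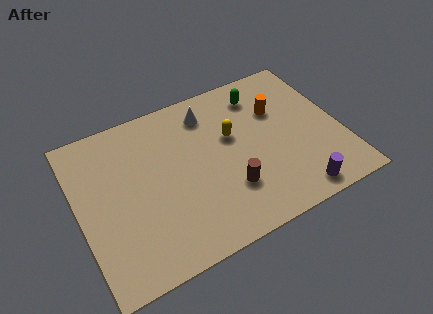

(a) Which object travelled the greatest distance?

the brown cylinder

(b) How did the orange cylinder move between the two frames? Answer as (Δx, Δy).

(1.2, -1.3)

The orange cylinder was at about (7.6, 6.6) and moved to about (8.8, 5.3).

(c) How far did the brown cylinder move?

3.0

From (3.6, 0.8) to (6.2, 2.3), the brown cylinder covered √(2.6² + 1.5²) ≈ 3.0 units.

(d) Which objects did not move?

the purple cylinder and the yellow capsule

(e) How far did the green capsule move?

1.7

From (9.9, 6.5) to (8.2, 6.4), the green capsule covered √(1.7² + 0.1²) ≈ 1.7 units.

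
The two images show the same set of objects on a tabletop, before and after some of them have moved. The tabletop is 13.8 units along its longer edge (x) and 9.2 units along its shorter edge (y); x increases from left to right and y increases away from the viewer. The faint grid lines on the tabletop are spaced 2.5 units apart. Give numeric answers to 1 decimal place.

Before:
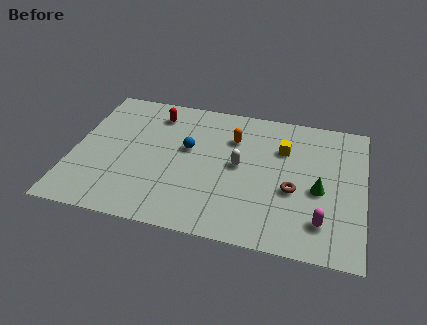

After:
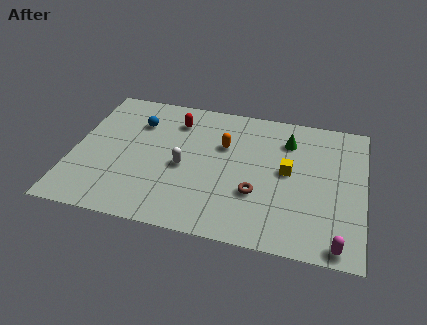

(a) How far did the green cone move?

3.4

From (11.7, 4.0) to (10.1, 7.0), the green cone covered √(1.6² + 3.0²) ≈ 3.4 units.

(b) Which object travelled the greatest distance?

the green cone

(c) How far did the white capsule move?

2.7

The white capsule was near (7.9, 4.8) before and (5.3, 4.1) after, so it travelled √(2.6² + 0.7²) ≈ 2.7 units.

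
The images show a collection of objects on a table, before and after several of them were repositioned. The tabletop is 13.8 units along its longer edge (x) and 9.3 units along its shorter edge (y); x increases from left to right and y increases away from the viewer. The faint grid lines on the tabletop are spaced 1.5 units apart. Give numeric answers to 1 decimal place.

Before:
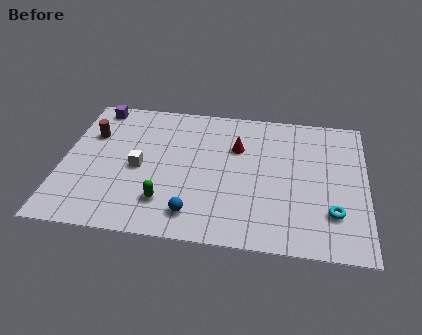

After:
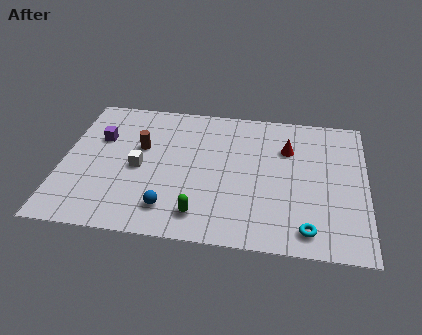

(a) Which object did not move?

the white cube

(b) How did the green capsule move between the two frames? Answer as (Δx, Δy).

(1.6, -0.6)

The green capsule started near (4.8, 2.2) and ended near (6.4, 1.6).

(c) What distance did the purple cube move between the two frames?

2.2

The purple cube was near (1.3, 8.3) before and (1.6, 6.1) after, so it travelled √(0.3² + 2.2²) ≈ 2.2 units.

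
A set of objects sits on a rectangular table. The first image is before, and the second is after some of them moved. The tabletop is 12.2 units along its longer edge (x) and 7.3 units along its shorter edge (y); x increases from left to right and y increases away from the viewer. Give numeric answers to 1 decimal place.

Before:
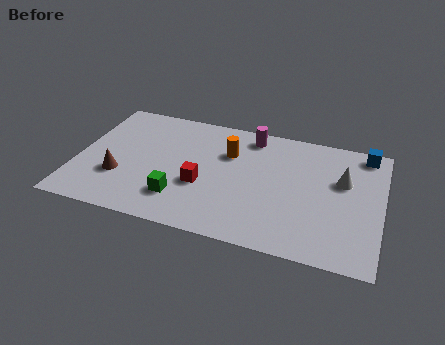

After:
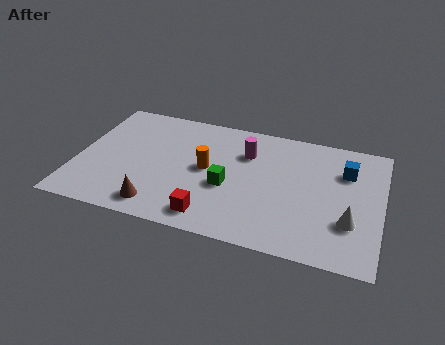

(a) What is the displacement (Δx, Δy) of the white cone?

(0.4, -2.3)

The white cone was at about (10.6, 4.6) and moved to about (11.0, 2.3).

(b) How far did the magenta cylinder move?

1.1

The magenta cylinder was near (6.8, 6.3) before and (6.7, 5.2) after, so it travelled √(0.1² + 1.1²) ≈ 1.1 units.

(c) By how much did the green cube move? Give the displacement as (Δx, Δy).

(1.8, 1.2)

From the two frames, the green cube sits at roughly (4.3, 1.8) before and (6.1, 3.0) after.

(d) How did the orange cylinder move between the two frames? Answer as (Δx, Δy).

(-0.8, -1.2)

From the two frames, the orange cylinder sits at roughly (6.0, 5.0) before and (5.2, 3.8) after.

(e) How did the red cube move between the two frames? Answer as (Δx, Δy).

(0.5, -1.7)

From the two frames, the red cube sits at roughly (5.1, 2.8) before and (5.6, 1.1) after.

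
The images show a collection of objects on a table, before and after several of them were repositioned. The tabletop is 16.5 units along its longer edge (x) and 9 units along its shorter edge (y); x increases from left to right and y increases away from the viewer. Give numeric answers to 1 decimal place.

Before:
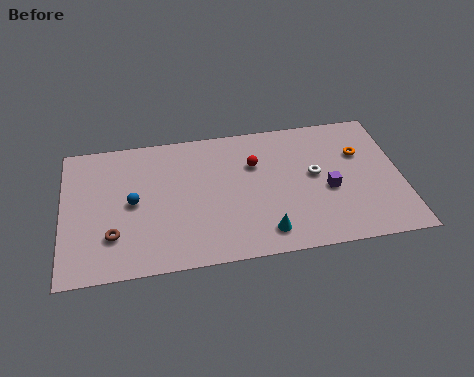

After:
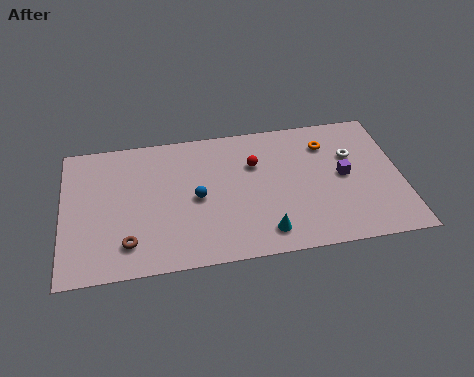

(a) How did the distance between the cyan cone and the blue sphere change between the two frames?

-2.7

They were about 7.0 units apart before and 4.3 after — 2.7 units closer together.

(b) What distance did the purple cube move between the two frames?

1.1

The purple cube moved from about (12.9, 3.8) to (13.7, 4.6), a distance of √(0.8² + 0.8²) ≈ 1.1.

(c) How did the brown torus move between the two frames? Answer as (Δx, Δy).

(0.7, -0.6)

The brown torus was at about (2.4, 2.5) and moved to about (3.1, 1.9).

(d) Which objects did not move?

the red sphere and the cyan cone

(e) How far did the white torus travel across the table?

2.1

The white torus moved from about (12.3, 4.9) to (14.2, 5.9), a distance of √(1.9² + 1.0²) ≈ 2.1.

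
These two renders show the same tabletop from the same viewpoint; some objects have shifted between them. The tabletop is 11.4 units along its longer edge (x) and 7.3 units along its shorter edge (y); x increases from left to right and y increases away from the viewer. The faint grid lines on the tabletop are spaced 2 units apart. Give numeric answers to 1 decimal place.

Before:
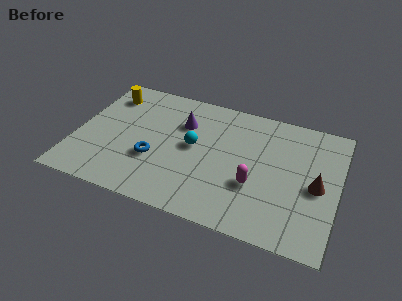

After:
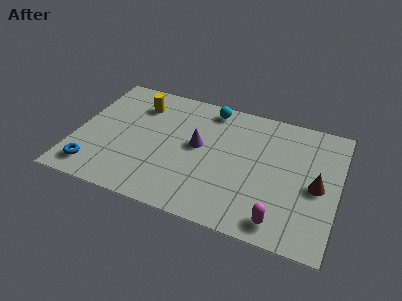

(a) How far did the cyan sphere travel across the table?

2.5

The cyan sphere was near (5.1, 3.9) before and (5.6, 6.4) after, so it travelled √(0.5² + 2.5²) ≈ 2.5 units.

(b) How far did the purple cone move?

1.4

From (4.5, 5.1) to (5.3, 4.0), the purple cone covered √(0.8² + 1.1²) ≈ 1.4 units.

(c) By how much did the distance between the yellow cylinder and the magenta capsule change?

+0.5

Before: roughly 7.5 units apart; after: 8.0. That's 0.5 units further apart.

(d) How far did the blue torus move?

2.9

The blue torus moved from about (3.5, 2.6) to (1.0, 1.2), a distance of √(2.5² + 1.4²) ≈ 2.9.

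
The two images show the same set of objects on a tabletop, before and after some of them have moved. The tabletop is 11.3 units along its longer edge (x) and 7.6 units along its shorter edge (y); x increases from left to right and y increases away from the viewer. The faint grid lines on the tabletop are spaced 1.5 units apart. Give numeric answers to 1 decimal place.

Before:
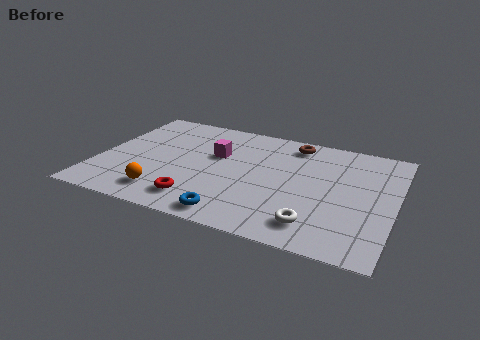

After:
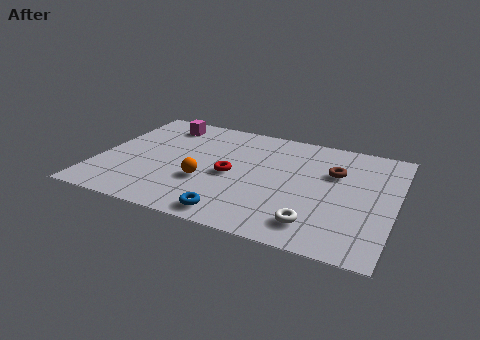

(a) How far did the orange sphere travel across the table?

1.9

From (2.8, 1.4) to (4.2, 2.7), the orange sphere covered √(1.4² + 1.3²) ≈ 1.9 units.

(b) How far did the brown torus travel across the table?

2.3

The brown torus was near (7.2, 6.5) before and (8.9, 5.0) after, so it travelled √(1.7² + 1.5²) ≈ 2.3 units.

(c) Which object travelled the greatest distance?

the magenta cube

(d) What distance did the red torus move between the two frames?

2.3

The red torus moved from about (4.1, 1.4) to (5.1, 3.5), a distance of √(1.0² + 2.1²) ≈ 2.3.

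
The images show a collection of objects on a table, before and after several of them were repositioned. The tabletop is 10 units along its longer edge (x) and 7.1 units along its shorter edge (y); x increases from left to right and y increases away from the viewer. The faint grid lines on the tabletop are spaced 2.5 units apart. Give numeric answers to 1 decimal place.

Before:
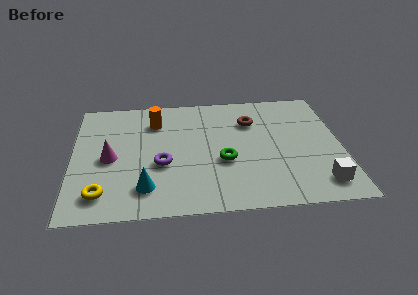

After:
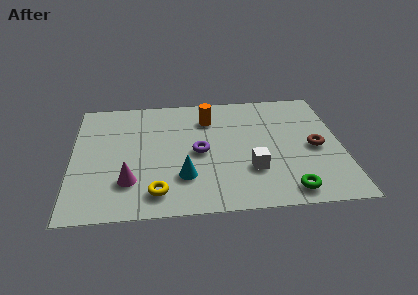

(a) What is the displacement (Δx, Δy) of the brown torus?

(2.3, -1.8)

The brown torus was at about (6.7, 5.1) and moved to about (9.0, 3.3).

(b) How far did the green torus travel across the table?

3.0

The green torus was near (5.6, 2.8) before and (7.9, 0.9) after, so it travelled √(2.3² + 1.9²) ≈ 3.0 units.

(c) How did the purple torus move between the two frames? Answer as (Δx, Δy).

(1.4, 0.6)

From the two frames, the purple torus sits at roughly (3.3, 2.8) before and (4.7, 3.4) after.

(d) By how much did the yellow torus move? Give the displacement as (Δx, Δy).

(2.0, -0.1)

The yellow torus started near (1.1, 1.3) and ended near (3.1, 1.2).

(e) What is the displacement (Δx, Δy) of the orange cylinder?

(2.0, 0.0)

The orange cylinder was at about (3.1, 5.4) and moved to about (5.1, 5.4).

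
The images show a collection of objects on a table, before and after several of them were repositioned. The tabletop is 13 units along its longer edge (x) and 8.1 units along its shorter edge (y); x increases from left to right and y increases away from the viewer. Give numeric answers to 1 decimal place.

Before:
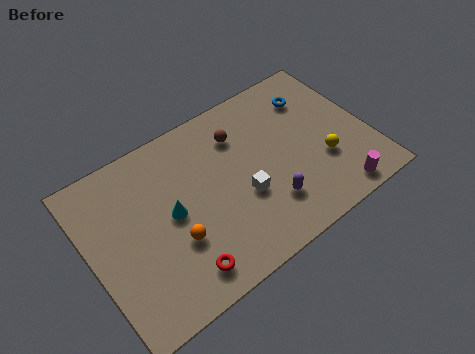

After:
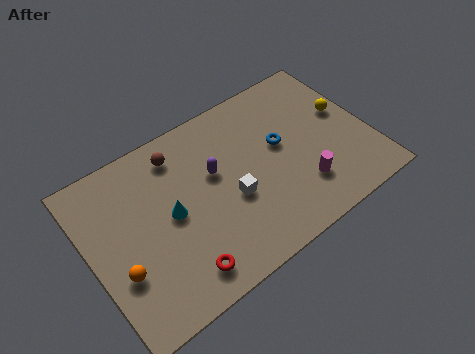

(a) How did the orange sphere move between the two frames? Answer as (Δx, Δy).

(-2.5, 0.0)

The orange sphere was at about (3.6, 2.8) and moved to about (1.1, 2.8).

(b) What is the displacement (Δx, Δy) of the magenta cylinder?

(-1.4, 1.2)

The magenta cylinder was at about (10.9, 0.9) and moved to about (9.5, 2.1).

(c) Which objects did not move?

the red torus and the cyan cone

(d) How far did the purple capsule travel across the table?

3.4

The purple capsule was near (7.9, 2.1) before and (5.9, 4.9) after, so it travelled √(2.0² + 2.8²) ≈ 3.4 units.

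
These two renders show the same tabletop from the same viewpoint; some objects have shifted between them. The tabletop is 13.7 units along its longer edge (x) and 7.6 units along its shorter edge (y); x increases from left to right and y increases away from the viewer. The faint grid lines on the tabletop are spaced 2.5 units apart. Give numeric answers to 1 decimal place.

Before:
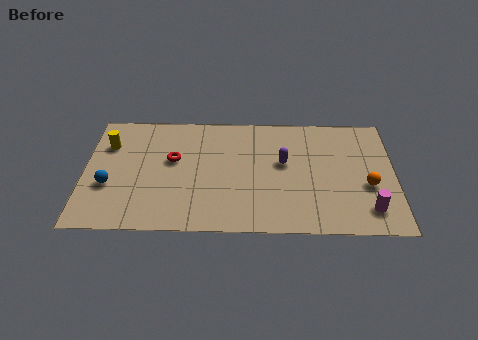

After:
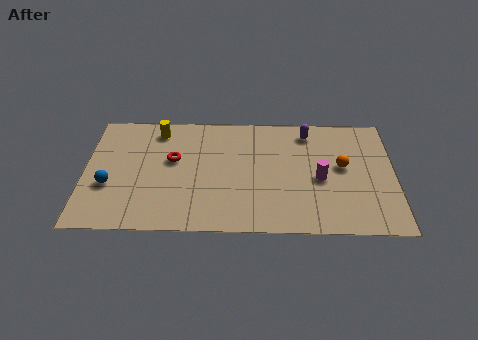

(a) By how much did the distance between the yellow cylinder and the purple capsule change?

-1.2

The distance was about 7.9 in the first image and 6.7 in the second, so they moved 1.2 units closer together.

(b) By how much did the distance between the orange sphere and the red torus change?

-1.2

Before: roughly 8.7 units apart; after: 7.5. That's 1.2 units closer together.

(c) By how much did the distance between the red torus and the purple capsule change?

+1.4

Before: roughly 4.9 units apart; after: 6.3. That's 1.4 units further apart.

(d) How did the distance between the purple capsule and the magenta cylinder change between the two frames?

-1.7

Before: roughly 4.7 units apart; after: 3.0. That's 1.7 units closer together.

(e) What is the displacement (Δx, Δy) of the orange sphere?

(-1.1, 1.2)

From the two frames, the orange sphere sits at roughly (12.5, 3.0) before and (11.4, 4.2) after.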